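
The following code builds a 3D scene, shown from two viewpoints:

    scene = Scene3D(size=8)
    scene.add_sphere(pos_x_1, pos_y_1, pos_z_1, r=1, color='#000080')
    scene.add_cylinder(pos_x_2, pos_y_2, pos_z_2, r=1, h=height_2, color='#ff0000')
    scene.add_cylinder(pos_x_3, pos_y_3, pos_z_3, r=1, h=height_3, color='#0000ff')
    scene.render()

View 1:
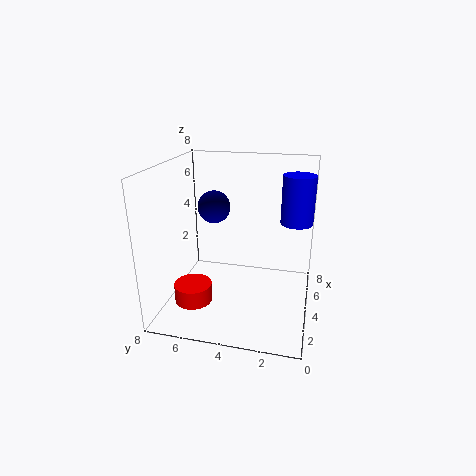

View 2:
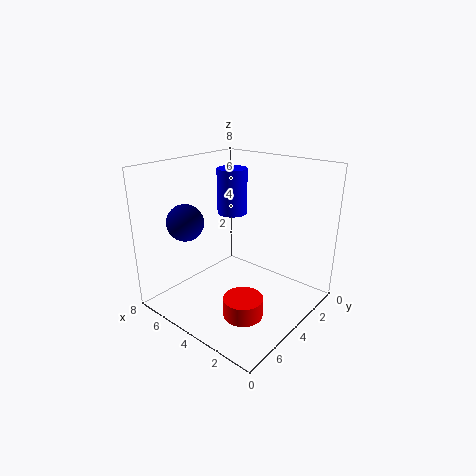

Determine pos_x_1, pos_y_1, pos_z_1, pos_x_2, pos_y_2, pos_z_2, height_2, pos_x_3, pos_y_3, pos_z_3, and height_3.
pos_x_1 = 6
pos_y_1 = 6
pos_z_1 = 5
pos_x_2 = 2
pos_y_2 = 6
pos_z_2 = 1
height_2 = 1
pos_x_3 = 7
pos_y_3 = 1
pos_z_3 = 4
height_3 = 3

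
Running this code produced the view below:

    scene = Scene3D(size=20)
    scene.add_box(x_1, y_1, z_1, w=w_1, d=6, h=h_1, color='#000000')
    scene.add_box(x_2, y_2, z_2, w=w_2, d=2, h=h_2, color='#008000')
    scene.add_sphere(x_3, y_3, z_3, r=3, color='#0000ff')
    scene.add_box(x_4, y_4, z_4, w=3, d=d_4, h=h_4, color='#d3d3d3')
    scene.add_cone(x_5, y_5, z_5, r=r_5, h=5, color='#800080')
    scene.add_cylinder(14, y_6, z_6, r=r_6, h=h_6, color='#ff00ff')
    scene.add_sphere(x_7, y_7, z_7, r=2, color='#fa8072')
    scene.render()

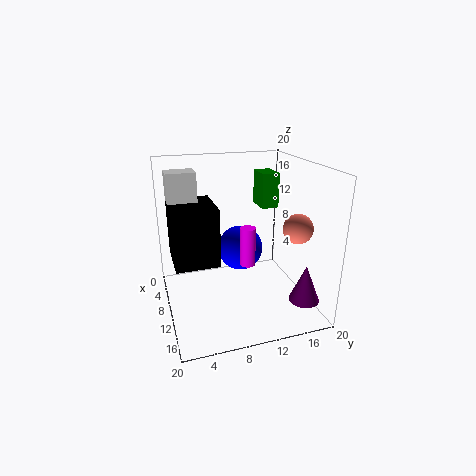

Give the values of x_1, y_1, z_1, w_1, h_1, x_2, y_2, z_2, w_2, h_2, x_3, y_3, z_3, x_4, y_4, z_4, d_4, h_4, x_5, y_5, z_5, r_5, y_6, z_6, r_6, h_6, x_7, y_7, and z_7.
x_1 = 5
y_1 = 1
z_1 = 7
w_1 = 7
h_1 = 8
x_2 = 13
y_2 = 11
z_2 = 16
w_2 = 3
h_2 = 4
x_3 = 11
y_3 = 10
z_3 = 9
x_4 = 5
y_4 = 1
z_4 = 14
d_4 = 4
h_4 = 5
x_5 = 17
y_5 = 17
z_5 = 3
r_5 = 2
y_6 = 10
z_6 = 8
r_6 = 1
h_6 = 5
x_7 = 14
y_7 = 17
z_7 = 12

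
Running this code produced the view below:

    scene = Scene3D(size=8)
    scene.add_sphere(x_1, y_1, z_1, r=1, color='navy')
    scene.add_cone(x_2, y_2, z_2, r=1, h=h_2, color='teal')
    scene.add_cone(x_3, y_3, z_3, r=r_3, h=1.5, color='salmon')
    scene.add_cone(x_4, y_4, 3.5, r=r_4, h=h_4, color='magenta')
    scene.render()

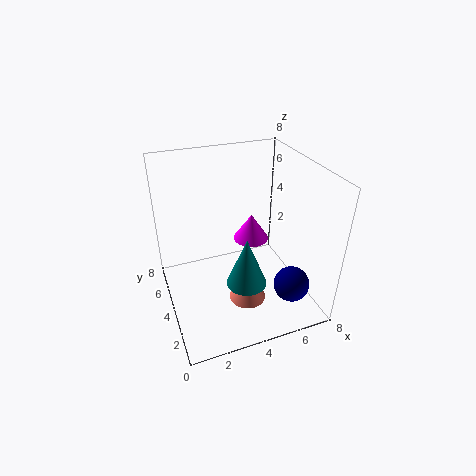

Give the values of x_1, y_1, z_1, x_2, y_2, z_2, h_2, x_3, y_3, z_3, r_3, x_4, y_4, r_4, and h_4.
x_1 = 6.5; y_1 = 2; z_1 = 1.5; x_2 = 3.5; y_2 = 1.5; z_2 = 3; h_2 = 2.5; x_3 = 4; y_3 = 2.5; z_3 = 1; r_3 = 1; x_4 = 5; y_4 = 4.5; r_4 = 1; h_4 = 1.5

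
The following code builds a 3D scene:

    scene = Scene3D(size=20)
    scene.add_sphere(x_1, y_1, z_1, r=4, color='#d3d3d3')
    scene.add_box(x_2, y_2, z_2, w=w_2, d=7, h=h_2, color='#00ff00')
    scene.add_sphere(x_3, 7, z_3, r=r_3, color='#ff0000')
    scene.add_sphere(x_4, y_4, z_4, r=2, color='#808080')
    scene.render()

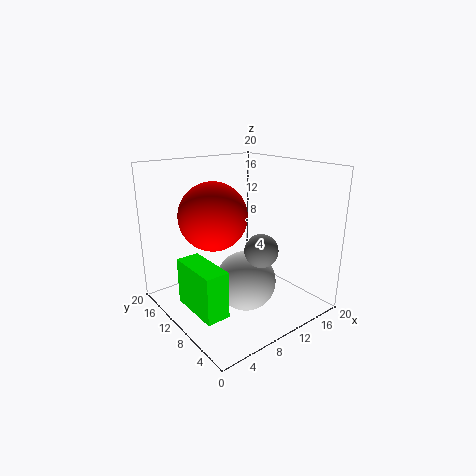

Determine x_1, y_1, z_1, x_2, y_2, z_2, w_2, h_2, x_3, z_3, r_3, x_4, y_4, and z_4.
x_1 = 9; y_1 = 7; z_1 = 5; x_2 = 1; y_2 = 4; z_2 = 3; w_2 = 3; h_2 = 6; x_3 = 4; z_3 = 15; r_3 = 4; x_4 = 8; y_4 = 3; z_4 = 11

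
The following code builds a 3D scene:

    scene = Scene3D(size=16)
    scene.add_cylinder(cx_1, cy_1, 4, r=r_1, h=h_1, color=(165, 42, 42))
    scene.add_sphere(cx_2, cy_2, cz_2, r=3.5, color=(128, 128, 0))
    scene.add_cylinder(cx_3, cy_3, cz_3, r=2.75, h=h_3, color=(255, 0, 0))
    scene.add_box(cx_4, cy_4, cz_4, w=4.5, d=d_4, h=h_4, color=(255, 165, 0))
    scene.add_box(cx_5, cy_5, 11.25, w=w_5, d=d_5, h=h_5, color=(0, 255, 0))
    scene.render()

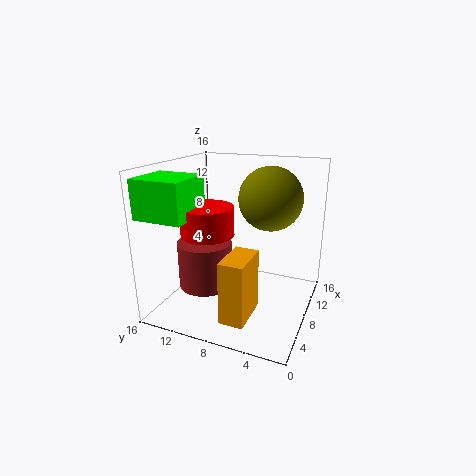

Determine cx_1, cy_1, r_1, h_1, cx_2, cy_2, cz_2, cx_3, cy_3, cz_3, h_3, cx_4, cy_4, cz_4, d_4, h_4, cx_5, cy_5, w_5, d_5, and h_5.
cx_1 = 4
cy_1 = 10
r_1 = 2.75
h_1 = 4.75
cx_2 = 10
cy_2 = 5
cz_2 = 12.25
cx_3 = 4.75
cy_3 = 10
cz_3 = 9.25
h_3 = 3
cx_4 = 1.25
cy_4 = 4.75
cz_4 = 1.5
d_4 = 2.5
h_4 = 6.5
cx_5 = 0.75
cy_5 = 10.75
w_5 = 5
d_5 = 5.25
h_5 = 4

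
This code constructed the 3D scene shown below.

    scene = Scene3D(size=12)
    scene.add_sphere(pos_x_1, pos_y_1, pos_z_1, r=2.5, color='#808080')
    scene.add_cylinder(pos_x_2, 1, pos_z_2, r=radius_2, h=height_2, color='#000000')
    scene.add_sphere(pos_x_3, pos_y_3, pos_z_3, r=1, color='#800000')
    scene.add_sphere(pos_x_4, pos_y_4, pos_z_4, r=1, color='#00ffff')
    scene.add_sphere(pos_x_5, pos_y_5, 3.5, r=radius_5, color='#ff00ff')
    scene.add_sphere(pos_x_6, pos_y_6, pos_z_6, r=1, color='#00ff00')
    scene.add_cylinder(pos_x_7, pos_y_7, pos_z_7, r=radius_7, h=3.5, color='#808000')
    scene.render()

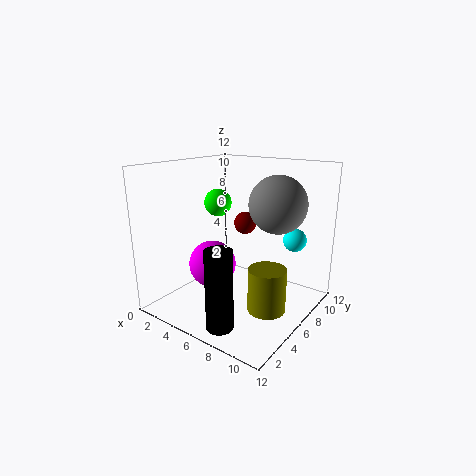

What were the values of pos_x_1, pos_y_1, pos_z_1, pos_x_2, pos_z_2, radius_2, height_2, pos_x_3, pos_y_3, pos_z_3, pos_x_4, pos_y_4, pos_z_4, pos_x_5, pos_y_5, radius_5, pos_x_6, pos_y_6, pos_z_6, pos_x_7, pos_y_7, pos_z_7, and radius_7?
pos_x_1 = 8, pos_y_1 = 9, pos_z_1 = 8.5, pos_x_2 = 8, pos_z_2 = 1, radius_2 = 1, height_2 = 6, pos_x_3 = 5, pos_y_3 = 8.5, pos_z_3 = 6.5, pos_x_4 = 9.5, pos_y_4 = 9.5, pos_z_4 = 5.5, pos_x_5 = 4, pos_y_5 = 5, radius_5 = 2, pos_x_6 = 6, pos_y_6 = 3.5, pos_z_6 = 9.5, pos_x_7 = 9.5, pos_y_7 = 5, pos_z_7 = 1, radius_7 = 1.5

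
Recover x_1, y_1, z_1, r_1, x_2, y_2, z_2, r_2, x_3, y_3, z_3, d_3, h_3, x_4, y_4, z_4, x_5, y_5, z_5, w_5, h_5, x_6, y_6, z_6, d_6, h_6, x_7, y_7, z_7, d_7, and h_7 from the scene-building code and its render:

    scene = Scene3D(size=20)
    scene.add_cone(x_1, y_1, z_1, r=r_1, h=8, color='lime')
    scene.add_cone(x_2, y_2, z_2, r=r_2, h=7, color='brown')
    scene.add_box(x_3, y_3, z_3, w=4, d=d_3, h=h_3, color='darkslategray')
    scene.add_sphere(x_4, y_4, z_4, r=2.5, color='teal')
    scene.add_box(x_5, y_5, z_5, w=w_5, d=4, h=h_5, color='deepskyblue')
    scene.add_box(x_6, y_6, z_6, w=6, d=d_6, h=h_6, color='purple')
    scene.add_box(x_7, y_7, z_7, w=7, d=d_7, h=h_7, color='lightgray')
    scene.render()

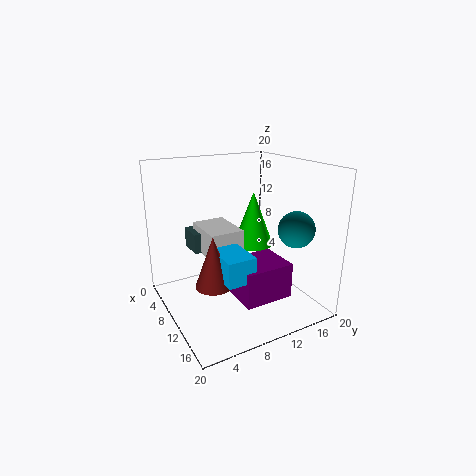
x_1 = 7.5, y_1 = 14, z_1 = 7.5, r_1 = 3, x_2 = 11.5, y_2 = 5.5, z_2 = 4.5, r_2 = 2.5, x_3 = 1, y_3 = 5.5, z_3 = 6.5, d_3 = 4, h_3 = 3, x_4 = 14.5, y_4 = 16.5, z_4 = 11.5, x_5 = 9.5, y_5 = 6, z_5 = 5.5, w_5 = 5.5, h_5 = 3.5, x_6 = 9.5, y_6 = 8.5, z_6 = 2, d_6 = 7, h_6 = 5, x_7 = 2, y_7 = 6.5, z_7 = 6.5, d_7 = 5, h_7 = 4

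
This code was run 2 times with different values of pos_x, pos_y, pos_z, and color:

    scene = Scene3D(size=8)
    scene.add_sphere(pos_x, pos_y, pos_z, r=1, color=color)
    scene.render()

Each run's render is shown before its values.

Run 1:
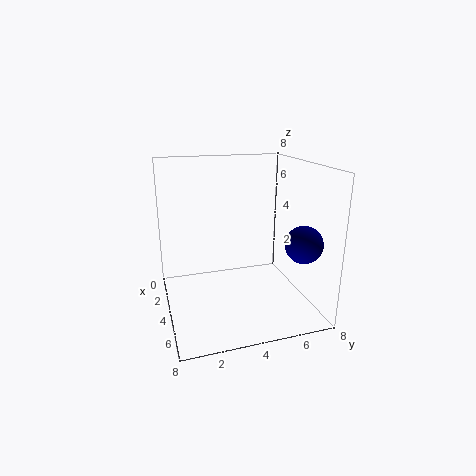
pos_x = 6
pos_y = 7
pos_z = 4
color = 'navy'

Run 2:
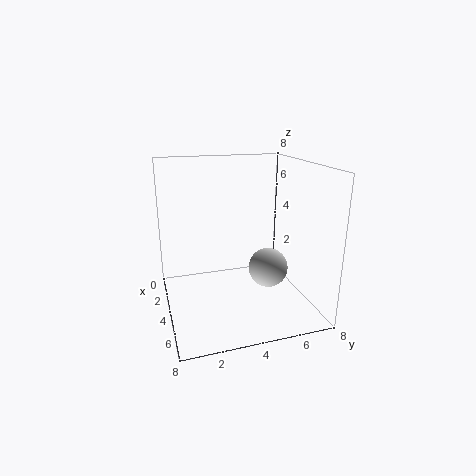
pos_x = 6
pos_y = 5
pos_z = 3
color = 'lightgray'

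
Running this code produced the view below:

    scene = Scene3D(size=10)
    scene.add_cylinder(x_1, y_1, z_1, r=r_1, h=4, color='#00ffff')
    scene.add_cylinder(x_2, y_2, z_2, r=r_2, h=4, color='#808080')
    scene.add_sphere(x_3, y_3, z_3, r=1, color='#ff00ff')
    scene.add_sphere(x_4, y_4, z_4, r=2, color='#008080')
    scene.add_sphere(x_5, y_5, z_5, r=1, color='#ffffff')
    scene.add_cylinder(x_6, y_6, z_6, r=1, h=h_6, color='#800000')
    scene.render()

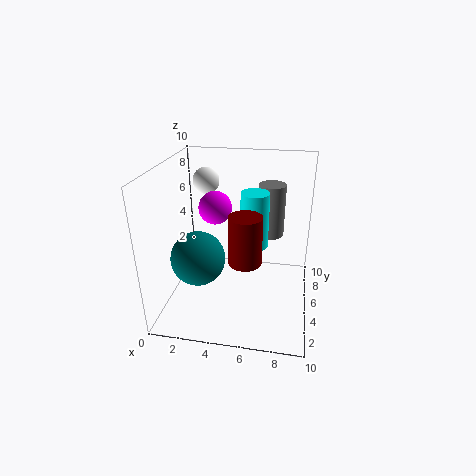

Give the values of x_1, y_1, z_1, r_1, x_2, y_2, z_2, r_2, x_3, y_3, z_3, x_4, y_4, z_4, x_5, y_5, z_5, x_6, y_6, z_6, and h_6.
x_1 = 6
y_1 = 6
z_1 = 4
r_1 = 1
x_2 = 7
y_2 = 8
z_2 = 4
r_2 = 1
x_3 = 4
y_3 = 3
z_3 = 8
x_4 = 2
y_4 = 5
z_4 = 3
x_5 = 2
y_5 = 8
z_5 = 8
x_6 = 6
y_6 = 2
z_6 = 5
h_6 = 3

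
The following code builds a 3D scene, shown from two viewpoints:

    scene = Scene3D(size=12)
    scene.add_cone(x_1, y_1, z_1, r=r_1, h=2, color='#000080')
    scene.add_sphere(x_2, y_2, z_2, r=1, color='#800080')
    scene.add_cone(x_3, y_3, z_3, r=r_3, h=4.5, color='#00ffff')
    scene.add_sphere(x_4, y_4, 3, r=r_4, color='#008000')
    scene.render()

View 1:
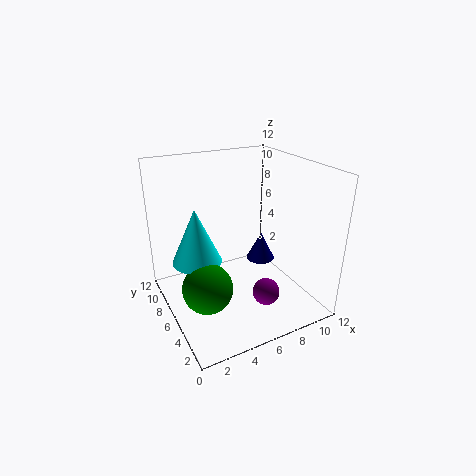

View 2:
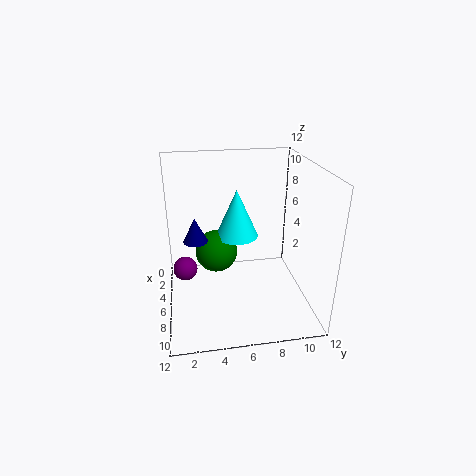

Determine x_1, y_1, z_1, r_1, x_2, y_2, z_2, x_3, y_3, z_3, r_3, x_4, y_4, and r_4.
x_1 = 6, y_1 = 2.5, z_1 = 6, r_1 = 1, x_2 = 6, y_2 = 1.5, z_2 = 3.5, x_3 = 2.5, y_3 = 6.5, z_3 = 4.5, r_3 = 2, x_4 = 2.5, y_4 = 4.5, r_4 = 2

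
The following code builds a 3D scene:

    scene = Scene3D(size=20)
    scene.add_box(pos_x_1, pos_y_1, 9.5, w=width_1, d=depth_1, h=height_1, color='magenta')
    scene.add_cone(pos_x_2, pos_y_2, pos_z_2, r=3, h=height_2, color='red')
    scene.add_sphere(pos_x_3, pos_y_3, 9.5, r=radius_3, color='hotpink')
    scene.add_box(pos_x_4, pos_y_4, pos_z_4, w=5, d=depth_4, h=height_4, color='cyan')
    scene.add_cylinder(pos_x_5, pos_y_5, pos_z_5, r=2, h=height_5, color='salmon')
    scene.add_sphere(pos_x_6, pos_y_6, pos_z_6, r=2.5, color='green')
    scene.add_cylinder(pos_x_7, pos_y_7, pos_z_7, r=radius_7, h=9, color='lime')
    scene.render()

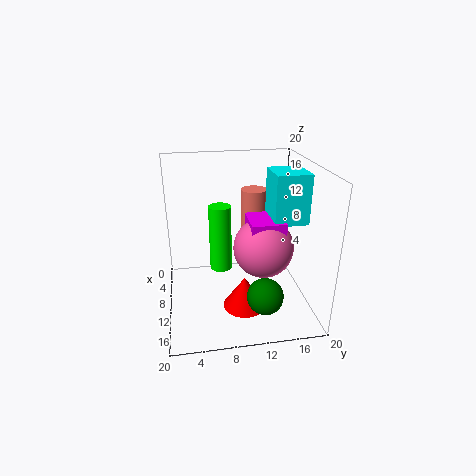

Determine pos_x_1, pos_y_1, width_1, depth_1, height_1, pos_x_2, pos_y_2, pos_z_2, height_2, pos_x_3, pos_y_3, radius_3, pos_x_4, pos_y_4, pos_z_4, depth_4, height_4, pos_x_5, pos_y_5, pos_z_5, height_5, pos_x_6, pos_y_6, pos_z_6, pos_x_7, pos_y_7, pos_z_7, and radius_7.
pos_x_1 = 9.5, pos_y_1 = 11, width_1 = 5, depth_1 = 4.5, height_1 = 4, pos_x_2 = 12.5, pos_y_2 = 10.5, pos_z_2 = 0.5, height_2 = 4.5, pos_x_3 = 12.5, pos_y_3 = 13, radius_3 = 4, pos_x_4 = 9, pos_y_4 = 14, pos_z_4 = 13, depth_4 = 4.5, height_4 = 6.5, pos_x_5 = 4, pos_y_5 = 13.5, pos_z_5 = 7.5, height_5 = 7.5, pos_x_6 = 14.5, pos_y_6 = 13, pos_z_6 = 3, pos_x_7 = 10.5, pos_y_7 = 7.5, pos_z_7 = 6, radius_7 = 1.5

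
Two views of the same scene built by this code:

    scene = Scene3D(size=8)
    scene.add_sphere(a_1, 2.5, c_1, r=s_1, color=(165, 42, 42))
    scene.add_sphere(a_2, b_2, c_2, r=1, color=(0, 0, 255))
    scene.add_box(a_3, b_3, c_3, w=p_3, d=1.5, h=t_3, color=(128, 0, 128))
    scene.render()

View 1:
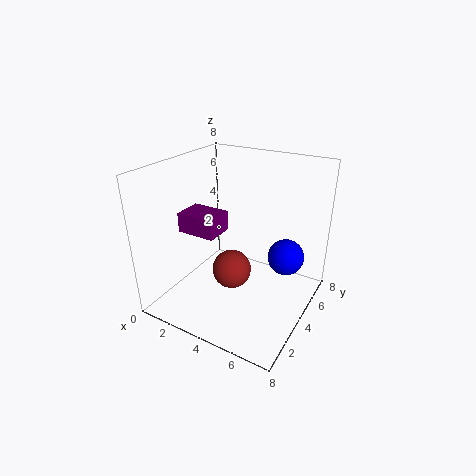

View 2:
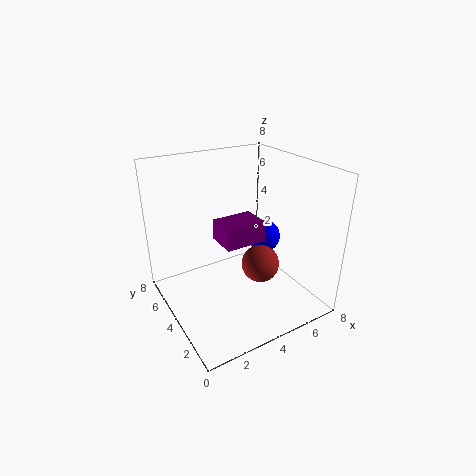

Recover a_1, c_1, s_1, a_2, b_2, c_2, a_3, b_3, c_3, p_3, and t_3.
a_1 = 4.5
c_1 = 3
s_1 = 1
a_2 = 6.5
b_2 = 5
c_2 = 3
a_3 = 2
b_3 = 1.5
c_3 = 5
p_3 = 2
t_3 = 1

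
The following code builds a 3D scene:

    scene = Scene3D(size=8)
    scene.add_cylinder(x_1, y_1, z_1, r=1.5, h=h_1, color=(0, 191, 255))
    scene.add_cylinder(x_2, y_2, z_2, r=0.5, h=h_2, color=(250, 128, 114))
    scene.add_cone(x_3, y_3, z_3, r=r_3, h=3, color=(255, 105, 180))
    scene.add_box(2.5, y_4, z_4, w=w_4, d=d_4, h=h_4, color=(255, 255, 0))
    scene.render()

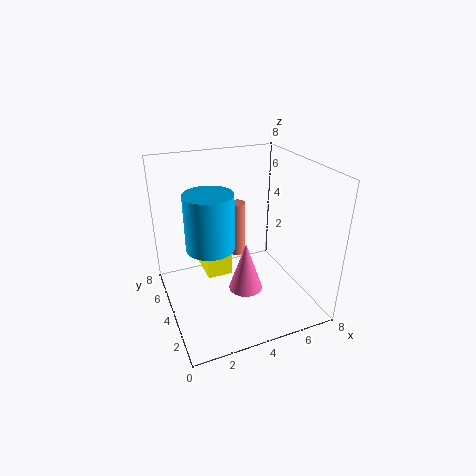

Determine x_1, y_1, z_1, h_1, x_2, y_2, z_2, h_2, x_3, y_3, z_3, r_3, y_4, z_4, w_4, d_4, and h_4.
x_1 = 3
y_1 = 6
z_1 = 2.5
h_1 = 3.5
x_2 = 5
y_2 = 6.5
z_2 = 1.5
h_2 = 3.5
x_3 = 4.5
y_3 = 4
z_3 = 0.5
r_3 = 1
y_4 = 5
z_4 = 1
w_4 = 1.5
d_4 = 2.5
h_4 = 1.5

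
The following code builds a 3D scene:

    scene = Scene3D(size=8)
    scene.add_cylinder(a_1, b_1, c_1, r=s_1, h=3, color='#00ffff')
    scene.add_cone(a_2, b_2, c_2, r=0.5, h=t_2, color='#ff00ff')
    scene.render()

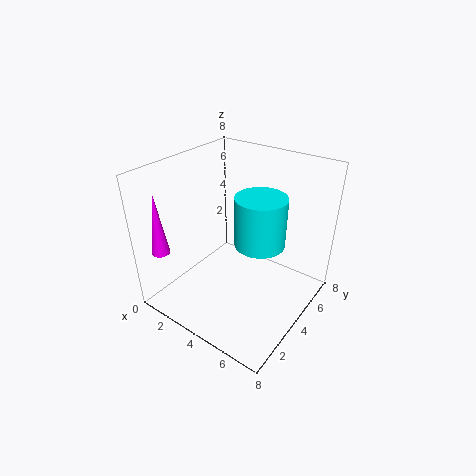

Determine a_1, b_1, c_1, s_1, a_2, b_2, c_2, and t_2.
a_1 = 4.5; b_1 = 5.5; c_1 = 3; s_1 = 1.5; a_2 = 1; b_2 = 1; c_2 = 3.5; t_2 = 3.5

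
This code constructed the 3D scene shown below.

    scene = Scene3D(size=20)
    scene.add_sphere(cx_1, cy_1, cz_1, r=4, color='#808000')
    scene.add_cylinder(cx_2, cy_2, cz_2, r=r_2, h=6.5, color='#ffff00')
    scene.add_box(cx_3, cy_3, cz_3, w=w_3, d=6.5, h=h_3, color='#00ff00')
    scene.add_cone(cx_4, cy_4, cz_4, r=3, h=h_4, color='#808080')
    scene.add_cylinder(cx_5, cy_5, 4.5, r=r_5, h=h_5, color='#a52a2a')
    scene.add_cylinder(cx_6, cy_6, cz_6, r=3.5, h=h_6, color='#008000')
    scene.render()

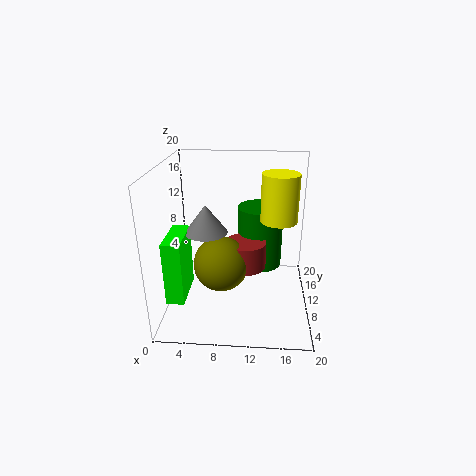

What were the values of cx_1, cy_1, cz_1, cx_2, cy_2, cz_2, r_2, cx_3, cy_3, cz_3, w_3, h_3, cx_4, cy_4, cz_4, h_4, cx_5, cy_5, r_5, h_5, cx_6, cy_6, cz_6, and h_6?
cx_1 = 7.5; cy_1 = 10.5; cz_1 = 5.5; cx_2 = 15.5; cy_2 = 10.5; cz_2 = 12.5; r_2 = 2.5; cx_3 = 0.5; cy_3 = 5; cz_3 = 2; w_3 = 2.5; h_3 = 9; cx_4 = 5.5; cy_4 = 10.5; cz_4 = 10.5; h_4 = 4; cx_5 = 11; cy_5 = 12; r_5 = 3; h_5 = 4; cx_6 = 13; cy_6 = 16; cz_6 = 3; h_6 = 9.5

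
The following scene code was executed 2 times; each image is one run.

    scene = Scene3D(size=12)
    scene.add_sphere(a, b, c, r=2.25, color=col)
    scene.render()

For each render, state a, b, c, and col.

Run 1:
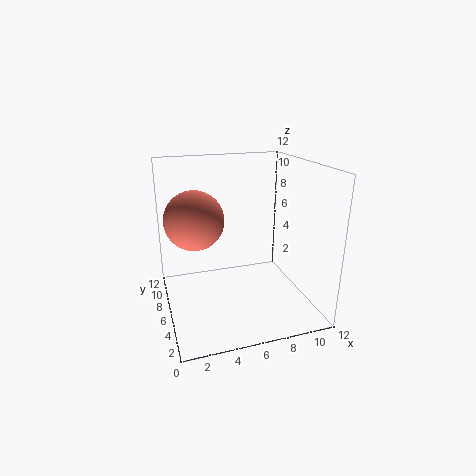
a = 2.25
b = 5
c = 8.25
col = 'salmon'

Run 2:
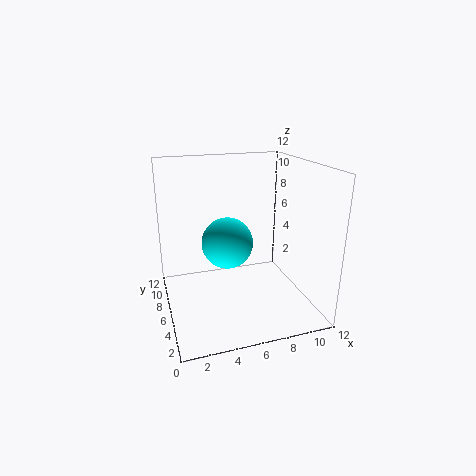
a = 5.5
b = 7.5
c = 5
col = 'cyan'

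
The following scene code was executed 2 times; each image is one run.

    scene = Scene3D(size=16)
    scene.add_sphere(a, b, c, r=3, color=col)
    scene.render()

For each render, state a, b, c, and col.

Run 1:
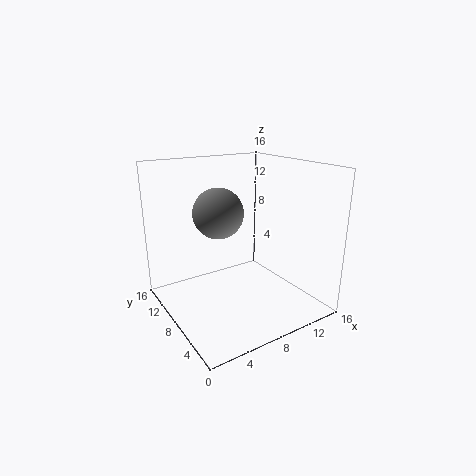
a = 7.5, b = 11.5, c = 10, col = 'gray'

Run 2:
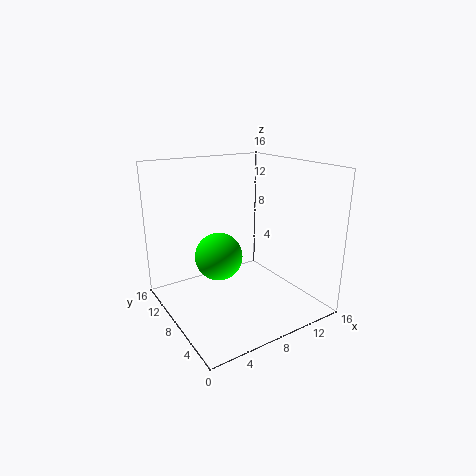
a = 8, b = 12.5, c = 4, col = 'lime'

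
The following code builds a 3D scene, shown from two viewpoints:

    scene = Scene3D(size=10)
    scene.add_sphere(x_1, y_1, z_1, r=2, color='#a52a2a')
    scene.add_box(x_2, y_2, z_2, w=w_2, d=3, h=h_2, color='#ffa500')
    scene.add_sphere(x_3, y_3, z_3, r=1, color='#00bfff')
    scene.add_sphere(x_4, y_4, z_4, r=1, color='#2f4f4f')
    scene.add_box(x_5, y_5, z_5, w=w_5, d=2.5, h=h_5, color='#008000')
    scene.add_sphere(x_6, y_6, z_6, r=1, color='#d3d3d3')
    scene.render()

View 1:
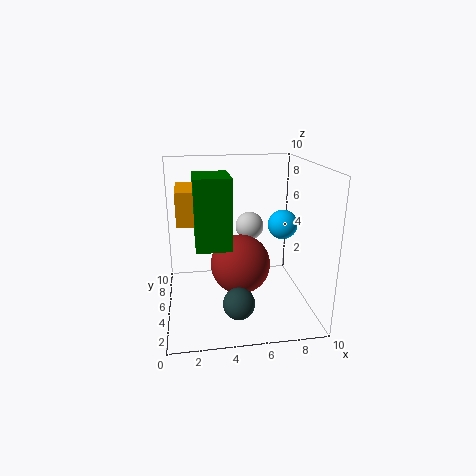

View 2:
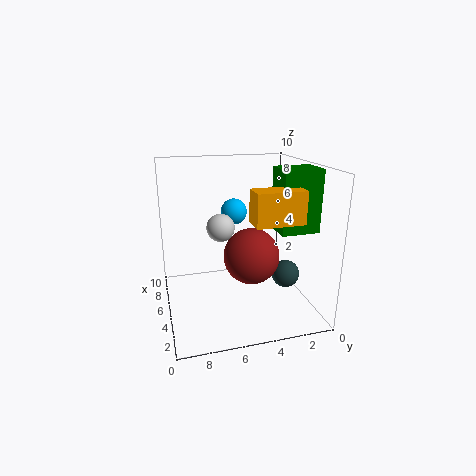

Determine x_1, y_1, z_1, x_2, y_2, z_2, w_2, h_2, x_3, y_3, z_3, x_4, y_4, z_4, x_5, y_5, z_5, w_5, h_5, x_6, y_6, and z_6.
x_1 = 5; y_1 = 4; z_1 = 3.5; x_2 = 1; y_2 = 2; z_2 = 7; w_2 = 1.5; h_2 = 2; x_3 = 8; y_3 = 4.5; z_3 = 6; x_4 = 4.5; y_4 = 1.5; z_4 = 2; x_5 = 2; y_5 = 0.5; z_5 = 6; w_5 = 2; h_5 = 4; x_6 = 6; y_6 = 6; z_6 = 5.5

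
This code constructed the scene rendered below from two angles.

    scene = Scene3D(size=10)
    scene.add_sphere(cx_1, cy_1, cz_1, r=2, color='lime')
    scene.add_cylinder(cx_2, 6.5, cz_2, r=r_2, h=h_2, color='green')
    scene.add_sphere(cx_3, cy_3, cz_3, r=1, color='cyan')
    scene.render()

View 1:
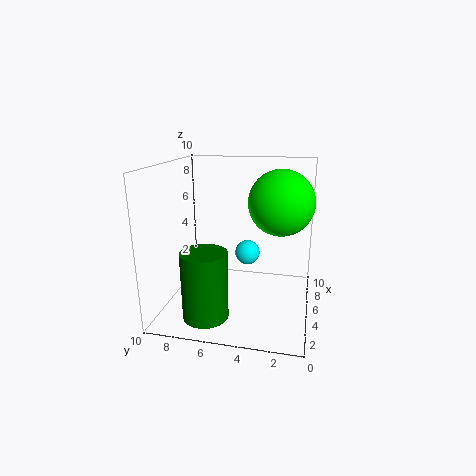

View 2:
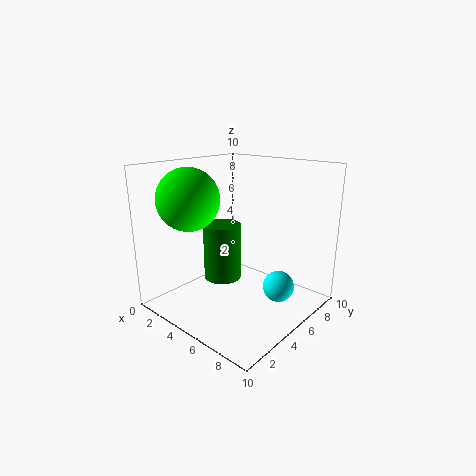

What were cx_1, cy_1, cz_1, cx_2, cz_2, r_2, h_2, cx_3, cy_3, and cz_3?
cx_1 = 3.5, cy_1 = 2, cz_1 = 8, cx_2 = 2, cz_2 = 0.5, r_2 = 1.5, h_2 = 4.5, cx_3 = 8.5, cy_3 = 5, cz_3 = 2.5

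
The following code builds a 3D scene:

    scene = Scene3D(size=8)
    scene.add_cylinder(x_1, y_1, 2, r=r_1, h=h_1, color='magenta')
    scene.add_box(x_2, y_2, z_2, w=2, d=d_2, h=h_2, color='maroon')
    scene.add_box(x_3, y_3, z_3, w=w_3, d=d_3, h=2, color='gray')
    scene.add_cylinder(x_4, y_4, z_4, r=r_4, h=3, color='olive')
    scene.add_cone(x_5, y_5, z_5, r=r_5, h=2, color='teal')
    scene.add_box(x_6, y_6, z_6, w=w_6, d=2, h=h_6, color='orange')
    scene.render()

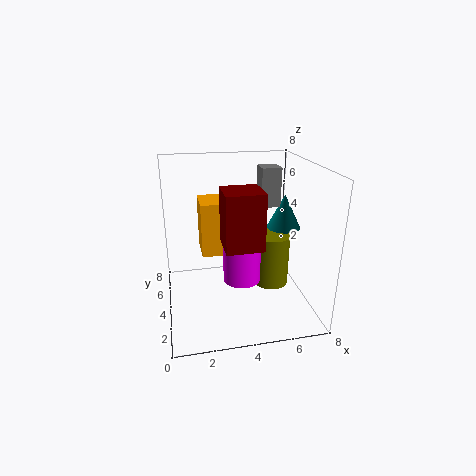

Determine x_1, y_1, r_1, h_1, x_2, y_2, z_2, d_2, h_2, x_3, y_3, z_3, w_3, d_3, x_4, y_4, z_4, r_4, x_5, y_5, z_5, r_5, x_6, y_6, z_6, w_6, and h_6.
x_1 = 4
y_1 = 3
r_1 = 1
h_1 = 3
x_2 = 3
y_2 = 2
z_2 = 4
d_2 = 2
h_2 = 3
x_3 = 5
y_3 = 3
z_3 = 6
w_3 = 1
d_3 = 1
x_4 = 6
y_4 = 4
z_4 = 1
r_4 = 1
x_5 = 7
y_5 = 5
z_5 = 4
r_5 = 1
x_6 = 2
y_6 = 4
z_6 = 3
w_6 = 3
h_6 = 3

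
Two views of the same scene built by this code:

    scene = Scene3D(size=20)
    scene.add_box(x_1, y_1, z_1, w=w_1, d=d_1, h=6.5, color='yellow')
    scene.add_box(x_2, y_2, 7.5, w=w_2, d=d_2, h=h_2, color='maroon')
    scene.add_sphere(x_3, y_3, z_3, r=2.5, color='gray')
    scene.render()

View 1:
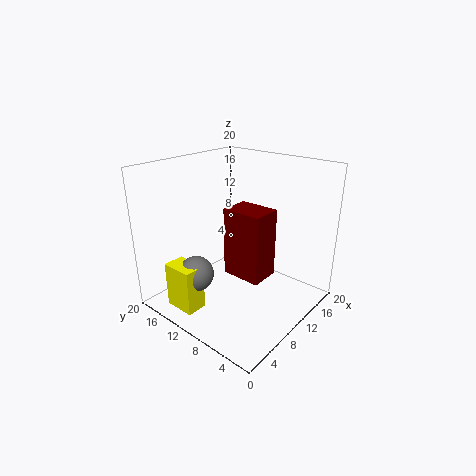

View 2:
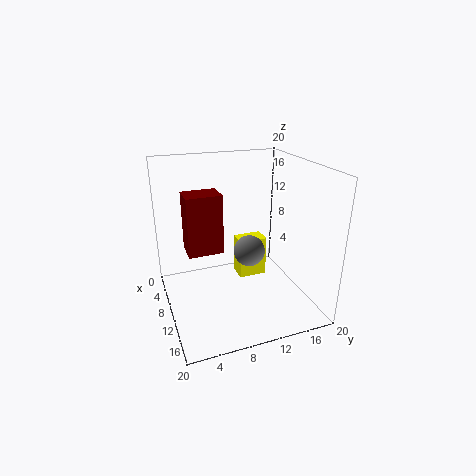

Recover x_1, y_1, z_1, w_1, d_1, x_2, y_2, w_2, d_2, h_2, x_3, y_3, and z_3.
x_1 = 2.25
y_1 = 12.25
z_1 = 0.25
w_1 = 3
d_1 = 4.5
x_2 = 5.25
y_2 = 3.25
w_2 = 3.75
d_2 = 5
h_2 = 8.5
x_3 = 5.25
y_3 = 13.75
z_3 = 5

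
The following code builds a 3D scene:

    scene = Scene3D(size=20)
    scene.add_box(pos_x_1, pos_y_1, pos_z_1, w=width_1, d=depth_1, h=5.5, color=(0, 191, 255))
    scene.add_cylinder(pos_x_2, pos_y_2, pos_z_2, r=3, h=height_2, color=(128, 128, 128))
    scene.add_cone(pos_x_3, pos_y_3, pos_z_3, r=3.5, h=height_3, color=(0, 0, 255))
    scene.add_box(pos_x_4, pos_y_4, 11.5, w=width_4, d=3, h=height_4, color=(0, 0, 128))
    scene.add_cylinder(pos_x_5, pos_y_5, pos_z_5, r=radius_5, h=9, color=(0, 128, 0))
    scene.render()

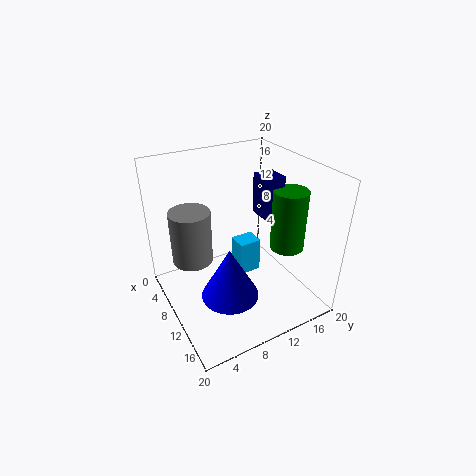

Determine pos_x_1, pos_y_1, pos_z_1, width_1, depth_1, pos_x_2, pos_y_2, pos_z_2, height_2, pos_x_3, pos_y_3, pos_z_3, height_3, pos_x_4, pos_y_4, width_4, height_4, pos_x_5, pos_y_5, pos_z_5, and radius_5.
pos_x_1 = 4.5, pos_y_1 = 12, pos_z_1 = 1, width_1 = 3, depth_1 = 3.5, pos_x_2 = 5, pos_y_2 = 5, pos_z_2 = 5, height_2 = 8, pos_x_3 = 16, pos_y_3 = 5.5, pos_z_3 = 6.5, height_3 = 6.5, pos_x_4 = 6.5, pos_y_4 = 14.5, width_4 = 3.5, height_4 = 6, pos_x_5 = 11.5, pos_y_5 = 17.5, pos_z_5 = 7, radius_5 = 2.5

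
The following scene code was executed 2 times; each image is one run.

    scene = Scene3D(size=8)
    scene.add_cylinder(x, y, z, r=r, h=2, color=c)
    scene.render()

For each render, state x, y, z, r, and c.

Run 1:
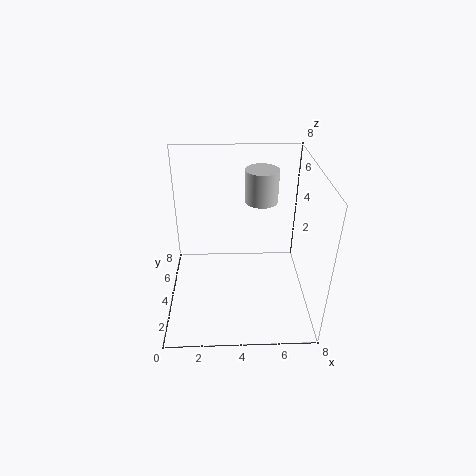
x = 5.5
y = 6.5
z = 5
r = 1
c = 'lightgray'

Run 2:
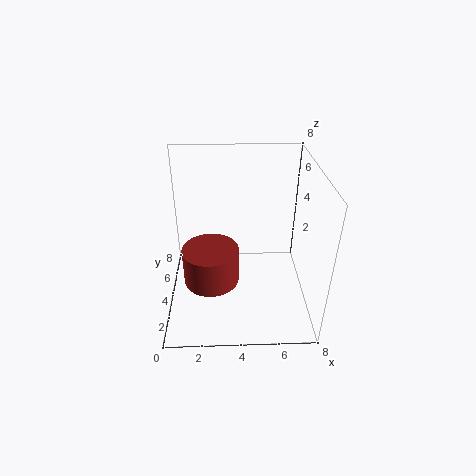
x = 2.5
y = 3
z = 2
r = 1.5
c = 'brown'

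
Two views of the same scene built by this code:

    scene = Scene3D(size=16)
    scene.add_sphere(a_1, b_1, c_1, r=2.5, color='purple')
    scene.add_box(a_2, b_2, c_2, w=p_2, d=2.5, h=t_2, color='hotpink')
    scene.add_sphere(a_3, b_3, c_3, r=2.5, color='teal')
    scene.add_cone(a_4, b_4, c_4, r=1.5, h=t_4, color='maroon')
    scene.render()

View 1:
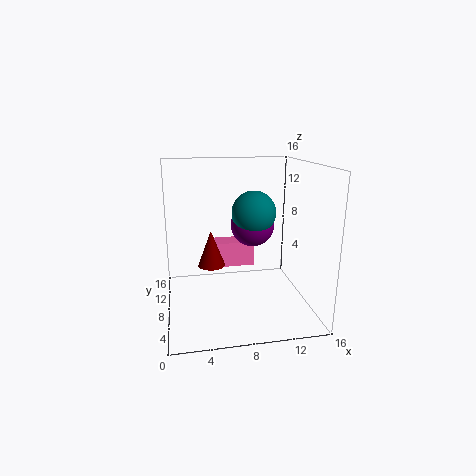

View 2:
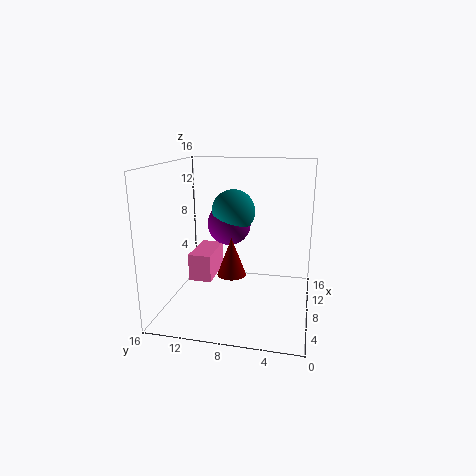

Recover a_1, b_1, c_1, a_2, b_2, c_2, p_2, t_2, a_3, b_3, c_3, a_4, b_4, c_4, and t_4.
a_1 = 10
b_1 = 9.5
c_1 = 9
a_2 = 5.5
b_2 = 10.5
c_2 = 3.5
p_2 = 5
t_2 = 3
a_3 = 10
b_3 = 9
c_3 = 10.5
a_4 = 5
b_4 = 8
c_4 = 5
t_4 = 4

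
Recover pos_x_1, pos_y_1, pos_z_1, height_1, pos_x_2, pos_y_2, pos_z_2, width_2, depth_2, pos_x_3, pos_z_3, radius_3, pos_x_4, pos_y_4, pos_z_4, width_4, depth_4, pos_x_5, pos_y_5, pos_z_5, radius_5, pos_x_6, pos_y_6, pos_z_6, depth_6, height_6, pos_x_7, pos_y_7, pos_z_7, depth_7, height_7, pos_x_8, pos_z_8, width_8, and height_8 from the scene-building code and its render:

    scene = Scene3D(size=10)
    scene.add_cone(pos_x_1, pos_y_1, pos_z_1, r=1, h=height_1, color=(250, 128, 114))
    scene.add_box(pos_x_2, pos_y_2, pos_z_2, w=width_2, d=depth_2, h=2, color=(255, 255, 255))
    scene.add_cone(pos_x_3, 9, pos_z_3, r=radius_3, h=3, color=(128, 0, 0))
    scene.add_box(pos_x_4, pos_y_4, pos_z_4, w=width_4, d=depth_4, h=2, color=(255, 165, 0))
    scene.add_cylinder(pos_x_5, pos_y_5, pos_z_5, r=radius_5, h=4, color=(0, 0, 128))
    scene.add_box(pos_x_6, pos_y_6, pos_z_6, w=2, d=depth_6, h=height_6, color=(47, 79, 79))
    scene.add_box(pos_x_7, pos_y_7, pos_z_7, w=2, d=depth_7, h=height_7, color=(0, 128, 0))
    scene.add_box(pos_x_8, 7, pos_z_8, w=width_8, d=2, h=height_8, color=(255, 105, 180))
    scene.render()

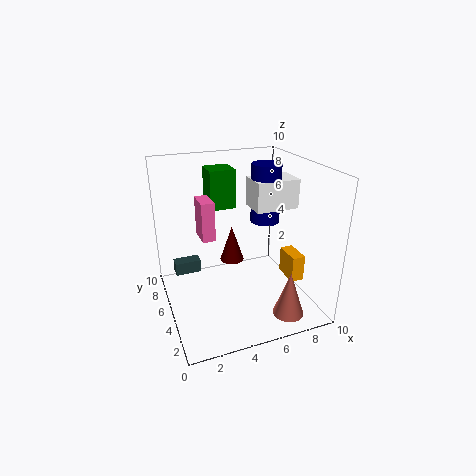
pos_x_1 = 7; pos_y_1 = 1; pos_z_1 = 1; height_1 = 3; pos_x_2 = 6; pos_y_2 = 4; pos_z_2 = 7; width_2 = 3; depth_2 = 2; pos_x_3 = 6; pos_z_3 = 1; radius_3 = 1; pos_x_4 = 9; pos_y_4 = 4; pos_z_4 = 1; width_4 = 1; depth_4 = 2; pos_x_5 = 7; pos_y_5 = 5; pos_z_5 = 6; radius_5 = 1; pos_x_6 = 1; pos_y_6 = 8; pos_z_6 = 1; depth_6 = 1; height_6 = 1; pos_x_7 = 4; pos_y_7 = 8; pos_z_7 = 6; depth_7 = 2; height_7 = 3; pos_x_8 = 3; pos_z_8 = 4; width_8 = 1; height_8 = 3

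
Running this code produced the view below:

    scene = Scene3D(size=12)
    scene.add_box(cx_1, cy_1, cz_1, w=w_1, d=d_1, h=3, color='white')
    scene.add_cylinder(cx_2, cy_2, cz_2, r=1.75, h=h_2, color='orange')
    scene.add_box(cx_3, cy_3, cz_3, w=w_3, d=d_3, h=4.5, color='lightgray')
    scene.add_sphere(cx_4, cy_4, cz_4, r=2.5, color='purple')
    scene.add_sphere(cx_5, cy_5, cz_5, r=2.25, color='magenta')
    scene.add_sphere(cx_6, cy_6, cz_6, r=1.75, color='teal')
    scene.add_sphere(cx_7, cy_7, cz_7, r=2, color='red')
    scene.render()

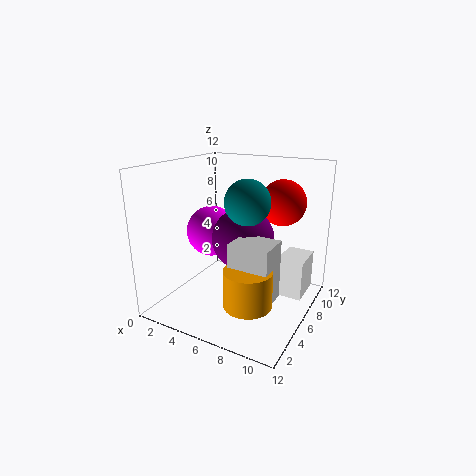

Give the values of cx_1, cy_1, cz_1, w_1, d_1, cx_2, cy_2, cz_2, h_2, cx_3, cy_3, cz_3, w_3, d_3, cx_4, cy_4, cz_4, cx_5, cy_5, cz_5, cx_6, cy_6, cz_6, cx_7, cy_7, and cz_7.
cx_1 = 10; cy_1 = 4.75; cz_1 = 2.5; w_1 = 2; d_1 = 2.75; cx_2 = 9; cy_2 = 2; cz_2 = 2.75; h_2 = 2.75; cx_3 = 7.5; cy_3 = 1.75; cz_3 = 2.75; w_3 = 3; d_3 = 2.5; cx_4 = 6.75; cy_4 = 5.5; cz_4 = 6.25; cx_5 = 2.75; cy_5 = 7; cz_5 = 5.75; cx_6 = 7.5; cy_6 = 4.75; cz_6 = 9.5; cx_7 = 8.5; cy_7 = 9.5; cz_7 = 8.5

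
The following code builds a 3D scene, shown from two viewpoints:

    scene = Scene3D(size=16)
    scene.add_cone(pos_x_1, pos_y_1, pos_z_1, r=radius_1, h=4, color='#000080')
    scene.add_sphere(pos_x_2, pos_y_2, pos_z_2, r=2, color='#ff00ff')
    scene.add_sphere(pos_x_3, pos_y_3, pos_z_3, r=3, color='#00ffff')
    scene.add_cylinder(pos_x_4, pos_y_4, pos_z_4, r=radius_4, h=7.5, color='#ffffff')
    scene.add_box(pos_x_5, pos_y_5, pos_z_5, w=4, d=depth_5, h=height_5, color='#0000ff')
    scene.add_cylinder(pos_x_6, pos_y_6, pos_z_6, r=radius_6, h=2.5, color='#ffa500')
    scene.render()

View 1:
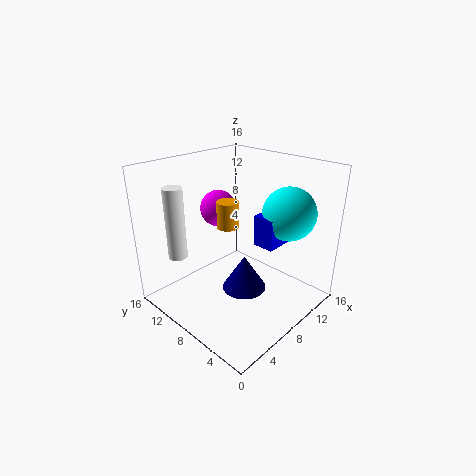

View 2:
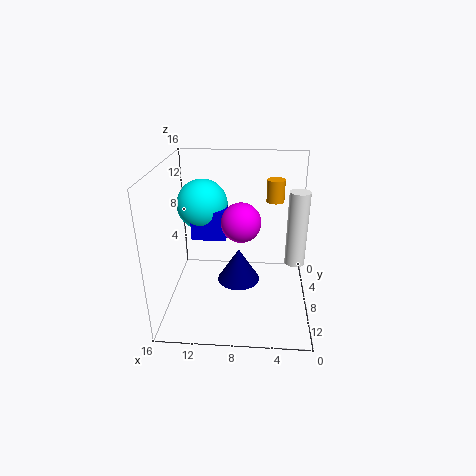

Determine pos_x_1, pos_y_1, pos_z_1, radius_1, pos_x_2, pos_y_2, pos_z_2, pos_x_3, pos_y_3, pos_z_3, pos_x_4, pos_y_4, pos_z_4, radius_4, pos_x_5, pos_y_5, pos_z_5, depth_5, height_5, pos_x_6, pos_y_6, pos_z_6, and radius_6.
pos_x_1 = 8, pos_y_1 = 7, pos_z_1 = 2, radius_1 = 2.5, pos_x_2 = 7.5, pos_y_2 = 10.5, pos_z_2 = 11, pos_x_3 = 12.5, pos_y_3 = 4.5, pos_z_3 = 10.5, pos_x_4 = 2, pos_y_4 = 11, pos_z_4 = 7, radius_4 = 1, pos_x_5 = 9.5, pos_y_5 = 4.5, pos_z_5 = 7, depth_5 = 2.5, height_5 = 3.5, pos_x_6 = 4, pos_y_6 = 5.5, pos_z_6 = 11.5, radius_6 = 1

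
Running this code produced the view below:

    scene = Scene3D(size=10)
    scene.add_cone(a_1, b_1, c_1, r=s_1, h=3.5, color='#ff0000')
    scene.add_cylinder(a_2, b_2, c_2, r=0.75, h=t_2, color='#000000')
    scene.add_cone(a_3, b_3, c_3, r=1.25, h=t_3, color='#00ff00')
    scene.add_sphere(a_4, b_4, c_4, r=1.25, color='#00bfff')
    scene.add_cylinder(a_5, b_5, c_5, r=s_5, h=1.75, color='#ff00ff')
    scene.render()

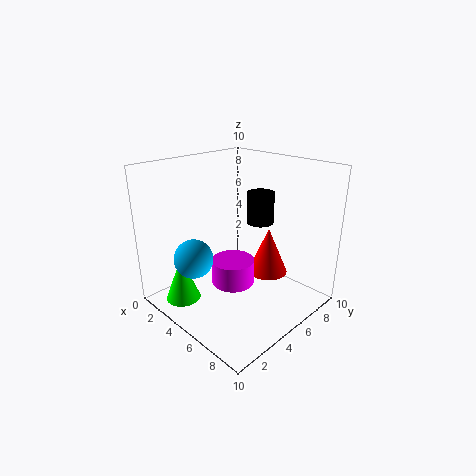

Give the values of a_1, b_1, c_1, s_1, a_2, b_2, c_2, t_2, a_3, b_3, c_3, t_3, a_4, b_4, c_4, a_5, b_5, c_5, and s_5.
a_1 = 5.5
b_1 = 7.75
c_1 = 1.5
s_1 = 1.5
a_2 = 8.25
b_2 = 3.5
c_2 = 7.5
t_2 = 1.75
a_3 = 2.25
b_3 = 2
c_3 = 0.25
t_3 = 3.25
a_4 = 4.5
b_4 = 1.5
c_4 = 4.5
a_5 = 5
b_5 = 4.5
c_5 = 1.75
s_5 = 1.5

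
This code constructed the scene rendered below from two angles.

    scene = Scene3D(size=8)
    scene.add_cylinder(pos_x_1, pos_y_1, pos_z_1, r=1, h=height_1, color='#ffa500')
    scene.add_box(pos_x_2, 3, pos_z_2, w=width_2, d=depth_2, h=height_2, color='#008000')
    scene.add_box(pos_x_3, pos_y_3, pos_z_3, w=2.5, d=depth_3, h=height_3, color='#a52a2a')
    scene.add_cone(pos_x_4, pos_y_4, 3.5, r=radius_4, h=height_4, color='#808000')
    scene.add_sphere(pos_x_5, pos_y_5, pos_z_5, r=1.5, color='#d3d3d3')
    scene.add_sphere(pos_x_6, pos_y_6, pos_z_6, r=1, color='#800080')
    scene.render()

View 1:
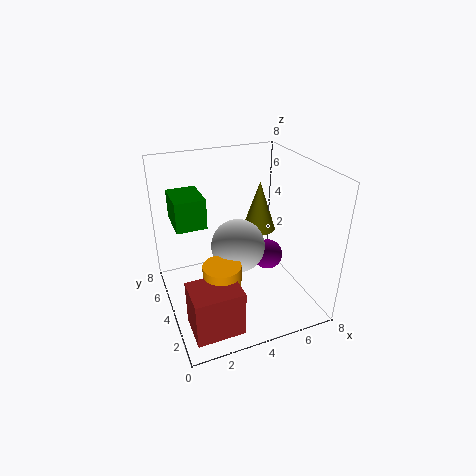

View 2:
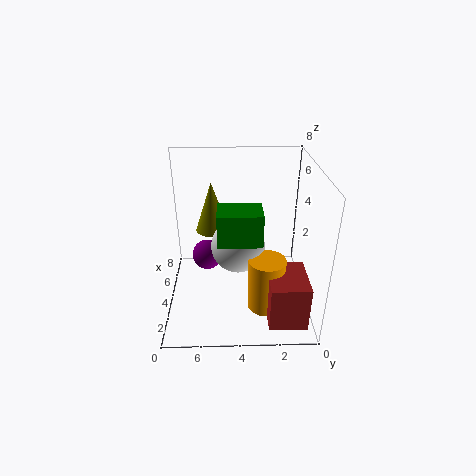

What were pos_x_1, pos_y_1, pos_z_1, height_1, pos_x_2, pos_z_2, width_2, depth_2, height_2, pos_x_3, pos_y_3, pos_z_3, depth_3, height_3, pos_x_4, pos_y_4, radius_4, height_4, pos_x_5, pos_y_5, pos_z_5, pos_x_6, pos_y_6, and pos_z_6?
pos_x_1 = 2.5; pos_y_1 = 2.5; pos_z_1 = 0.5; height_1 = 3; pos_x_2 = 0.5; pos_z_2 = 5.5; width_2 = 1.5; depth_2 = 2; height_2 = 1.5; pos_x_3 = 0.5; pos_y_3 = 0.5; pos_z_3 = 0.5; depth_3 = 2; height_3 = 2.5; pos_x_4 = 6; pos_y_4 = 5.5; radius_4 = 1; height_4 = 3; pos_x_5 = 4; pos_y_5 = 4; pos_z_5 = 3.5; pos_x_6 = 7; pos_y_6 = 6; pos_z_6 = 1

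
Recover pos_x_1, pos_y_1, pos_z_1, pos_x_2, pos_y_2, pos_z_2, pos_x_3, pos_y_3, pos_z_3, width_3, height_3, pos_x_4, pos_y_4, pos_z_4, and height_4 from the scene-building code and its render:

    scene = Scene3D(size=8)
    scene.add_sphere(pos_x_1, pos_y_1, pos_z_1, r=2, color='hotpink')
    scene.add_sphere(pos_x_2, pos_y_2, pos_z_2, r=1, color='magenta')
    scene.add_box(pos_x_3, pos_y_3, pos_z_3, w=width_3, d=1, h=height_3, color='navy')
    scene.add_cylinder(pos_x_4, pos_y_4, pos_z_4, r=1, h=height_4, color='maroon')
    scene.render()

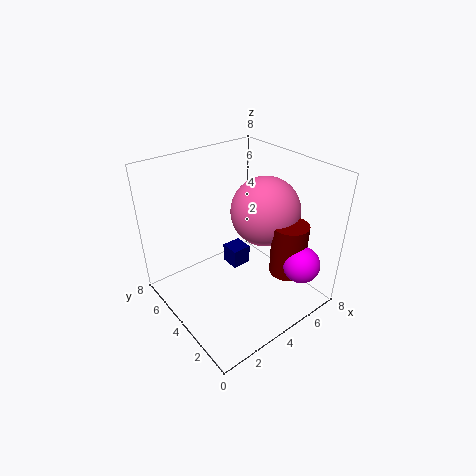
pos_x_1 = 6, pos_y_1 = 4, pos_z_1 = 5, pos_x_2 = 6, pos_y_2 = 1, pos_z_2 = 3, pos_x_3 = 3, pos_y_3 = 3, pos_z_3 = 3, width_3 = 1, height_3 = 1, pos_x_4 = 6, pos_y_4 = 2, pos_z_4 = 2, height_4 = 3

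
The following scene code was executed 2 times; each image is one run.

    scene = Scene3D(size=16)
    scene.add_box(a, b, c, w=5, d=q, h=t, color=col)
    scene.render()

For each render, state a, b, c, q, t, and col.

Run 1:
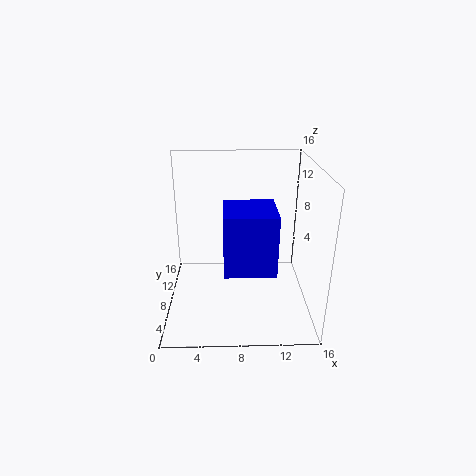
a = 6.5; b = 1.5; c = 7; q = 5; t = 6; col = 'blue'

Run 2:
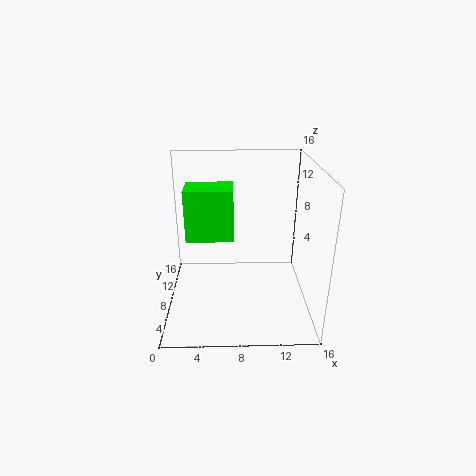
a = 2.5; b = 6; c = 8.5; q = 3.5; t = 5.5; col = 'lime'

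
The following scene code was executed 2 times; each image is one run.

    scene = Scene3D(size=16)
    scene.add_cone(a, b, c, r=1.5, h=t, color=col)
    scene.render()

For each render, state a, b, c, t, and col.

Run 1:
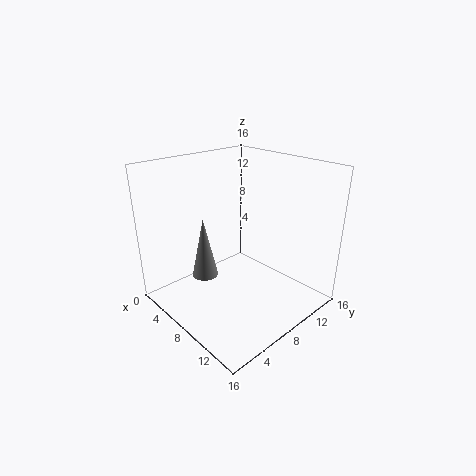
a = 5
b = 5.5
c = 3
t = 7
col = 'gray'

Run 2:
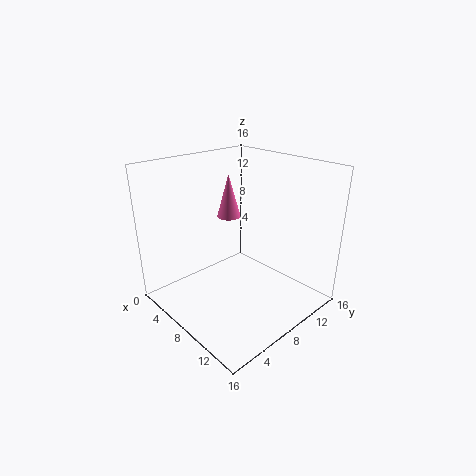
a = 2.5
b = 11.5
c = 8
t = 5.5
col = 'hotpink'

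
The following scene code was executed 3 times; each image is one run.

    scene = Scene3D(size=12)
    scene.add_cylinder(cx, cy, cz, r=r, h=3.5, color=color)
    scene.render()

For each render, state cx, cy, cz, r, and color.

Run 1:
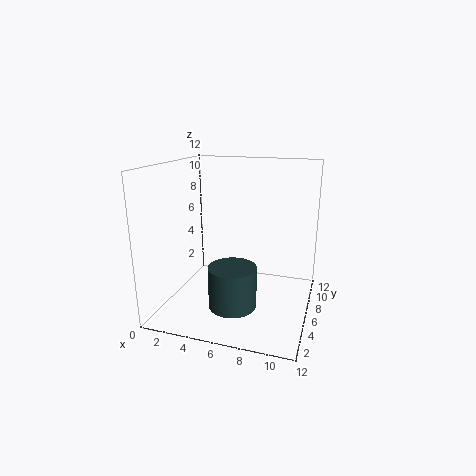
cx = 6; cy = 4.5; cz = 0.5; r = 2; color = 'darkslategray'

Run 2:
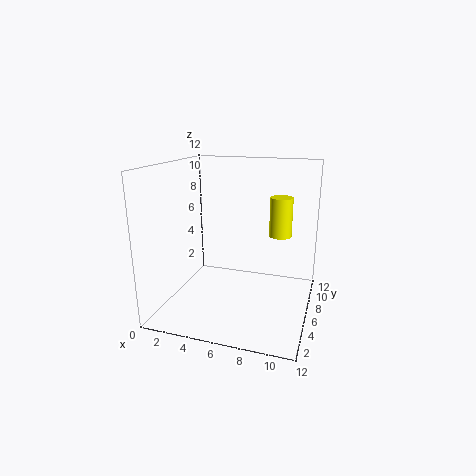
cx = 9; cy = 9; cz = 5.5; r = 1; color = 'yellow'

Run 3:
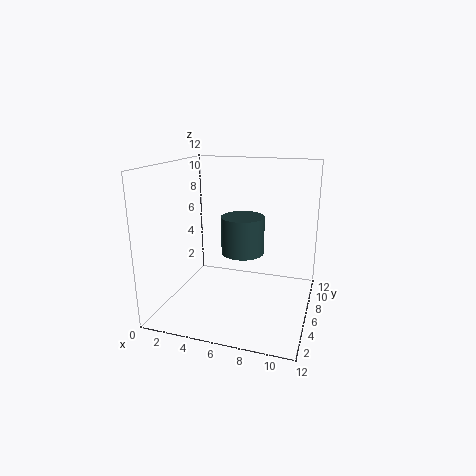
cx = 5.5; cy = 9; cz = 3.5; r = 2; color = 'darkslategray'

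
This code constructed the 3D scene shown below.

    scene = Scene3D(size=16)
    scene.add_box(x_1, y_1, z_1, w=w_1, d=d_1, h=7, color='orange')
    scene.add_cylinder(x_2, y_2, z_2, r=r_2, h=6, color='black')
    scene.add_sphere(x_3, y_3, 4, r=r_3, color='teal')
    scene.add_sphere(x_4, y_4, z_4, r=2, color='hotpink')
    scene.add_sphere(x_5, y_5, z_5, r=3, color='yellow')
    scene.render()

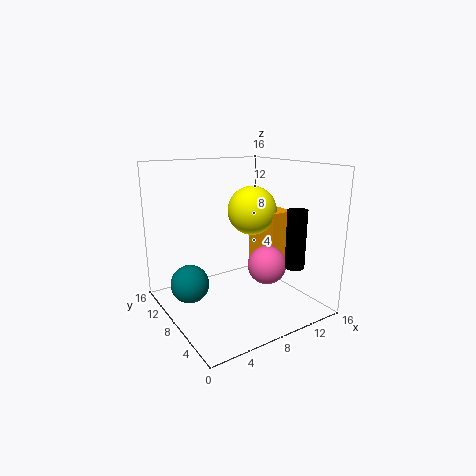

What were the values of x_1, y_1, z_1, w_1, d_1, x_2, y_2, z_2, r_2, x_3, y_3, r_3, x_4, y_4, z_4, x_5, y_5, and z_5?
x_1 = 13; y_1 = 8; z_1 = 3; w_1 = 3; d_1 = 5; x_2 = 11; y_2 = 2; z_2 = 6; r_2 = 1; x_3 = 2; y_3 = 8; r_3 = 2; x_4 = 9; y_4 = 4; z_4 = 6; x_5 = 12; y_5 = 11; z_5 = 10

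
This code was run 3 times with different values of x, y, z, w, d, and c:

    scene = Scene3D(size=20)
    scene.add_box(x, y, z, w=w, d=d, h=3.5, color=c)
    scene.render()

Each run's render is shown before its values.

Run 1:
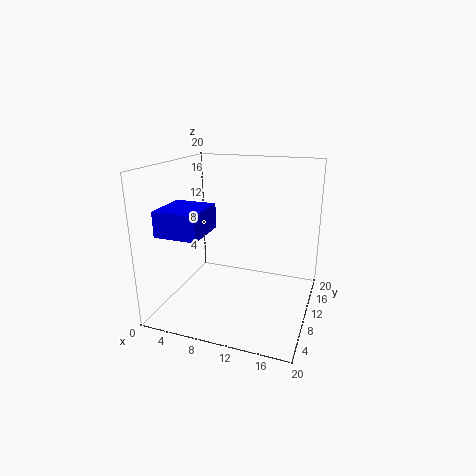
x = 0.5; y = 4; z = 11; w = 6; d = 6.5; c = 'blue'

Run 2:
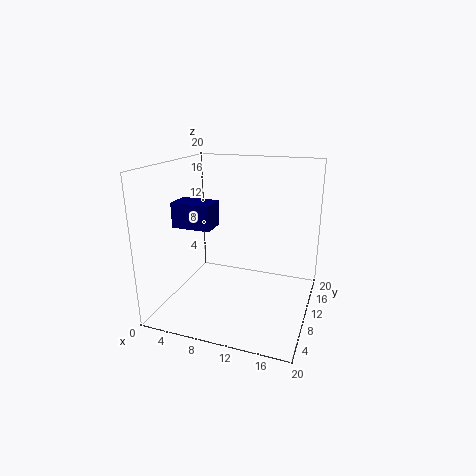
x = 1.5; y = 7; z = 11.5; w = 5.5; d = 3.5; c = 'navy'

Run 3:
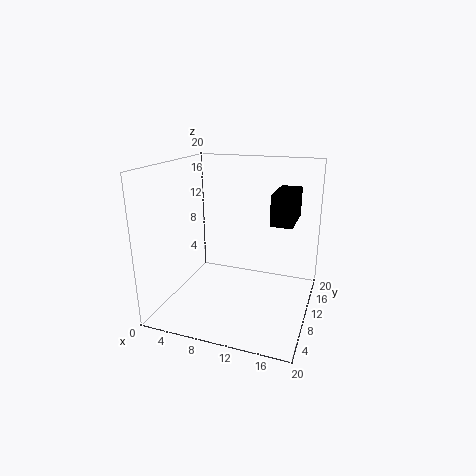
x = 16; y = 3.5; z = 14.5; w = 2.5; d = 5.5; c = 'black'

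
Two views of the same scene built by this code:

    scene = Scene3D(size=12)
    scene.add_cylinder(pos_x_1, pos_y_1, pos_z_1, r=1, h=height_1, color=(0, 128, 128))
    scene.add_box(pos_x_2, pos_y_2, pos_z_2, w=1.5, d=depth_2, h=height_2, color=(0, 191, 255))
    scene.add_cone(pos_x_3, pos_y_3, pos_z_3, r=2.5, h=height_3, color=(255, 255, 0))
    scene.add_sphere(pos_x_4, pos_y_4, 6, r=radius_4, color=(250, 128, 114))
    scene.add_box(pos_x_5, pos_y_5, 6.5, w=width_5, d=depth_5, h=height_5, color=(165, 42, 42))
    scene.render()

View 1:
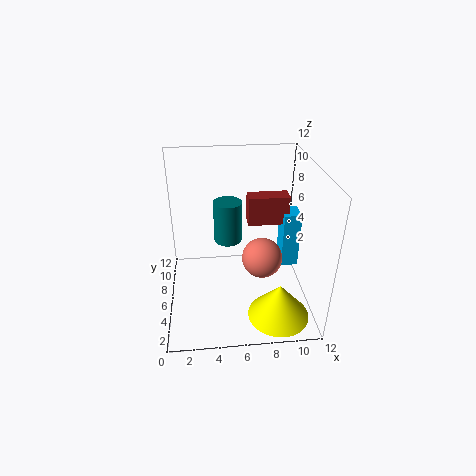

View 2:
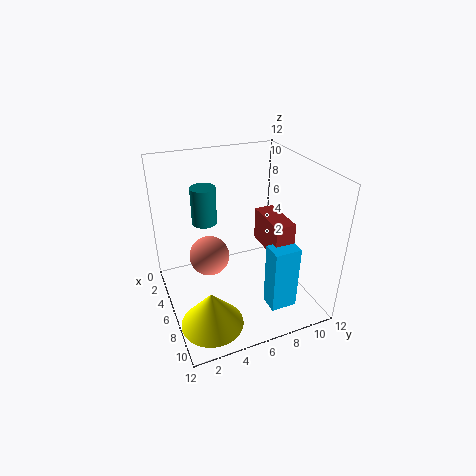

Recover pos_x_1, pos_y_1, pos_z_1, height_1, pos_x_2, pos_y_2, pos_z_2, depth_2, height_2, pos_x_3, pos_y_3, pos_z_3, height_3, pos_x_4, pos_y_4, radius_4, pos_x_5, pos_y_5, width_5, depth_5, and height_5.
pos_x_1 = 5; pos_y_1 = 3.5; pos_z_1 = 7.5; height_1 = 3; pos_x_2 = 10; pos_y_2 = 6.5; pos_z_2 = 2.5; depth_2 = 2; height_2 = 5; pos_x_3 = 9; pos_y_3 = 2.5; pos_z_3 = 0.5; height_3 = 3; pos_x_4 = 7.5; pos_y_4 = 3; radius_4 = 1.5; pos_x_5 = 7; pos_y_5 = 7; width_5 = 3.5; depth_5 = 1.5; height_5 = 2.5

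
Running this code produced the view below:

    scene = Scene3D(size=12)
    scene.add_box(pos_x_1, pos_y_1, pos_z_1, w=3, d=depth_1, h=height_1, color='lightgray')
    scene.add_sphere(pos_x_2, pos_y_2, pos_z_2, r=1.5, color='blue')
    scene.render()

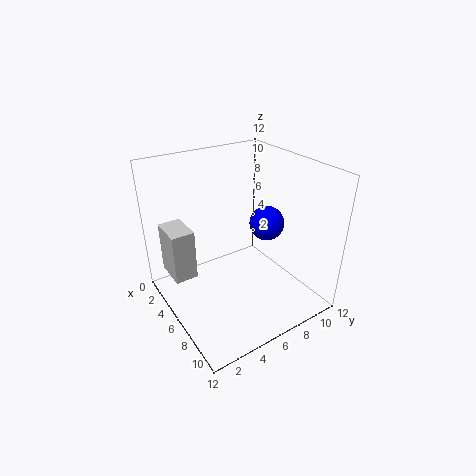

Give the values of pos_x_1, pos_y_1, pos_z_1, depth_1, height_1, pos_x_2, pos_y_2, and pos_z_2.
pos_x_1 = 1
pos_y_1 = 1
pos_z_1 = 2
depth_1 = 2
height_1 = 4.5
pos_x_2 = 6
pos_y_2 = 9
pos_z_2 = 6.5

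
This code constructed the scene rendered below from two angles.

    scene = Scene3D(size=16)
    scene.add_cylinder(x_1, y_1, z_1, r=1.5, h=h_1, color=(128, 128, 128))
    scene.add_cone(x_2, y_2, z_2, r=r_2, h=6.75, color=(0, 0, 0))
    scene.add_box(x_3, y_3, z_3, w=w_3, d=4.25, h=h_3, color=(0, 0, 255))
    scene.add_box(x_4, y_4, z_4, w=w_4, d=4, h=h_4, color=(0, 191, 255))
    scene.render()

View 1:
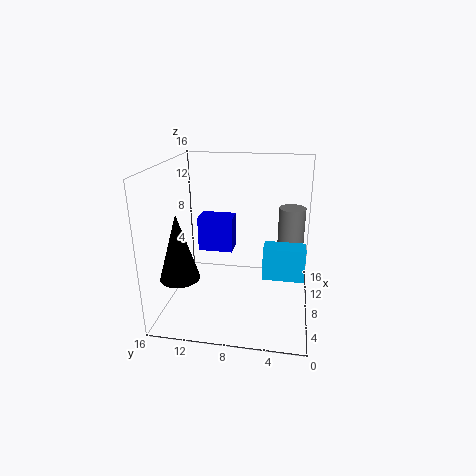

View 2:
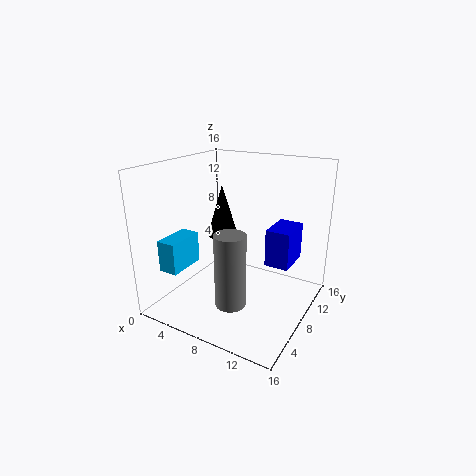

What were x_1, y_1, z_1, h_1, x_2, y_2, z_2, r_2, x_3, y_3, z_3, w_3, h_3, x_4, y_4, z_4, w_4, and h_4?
x_1 = 10.5, y_1 = 2.25, z_1 = 3.75, h_1 = 7.25, x_2 = 2.75, y_2 = 13, z_2 = 5.5, r_2 = 2, x_3 = 10.75, y_3 = 9.25, z_3 = 4.75, w_3 = 2.75, h_3 = 4.25, x_4 = 3, y_4 = 0.75, z_4 = 6, w_4 = 2, h_4 = 3.25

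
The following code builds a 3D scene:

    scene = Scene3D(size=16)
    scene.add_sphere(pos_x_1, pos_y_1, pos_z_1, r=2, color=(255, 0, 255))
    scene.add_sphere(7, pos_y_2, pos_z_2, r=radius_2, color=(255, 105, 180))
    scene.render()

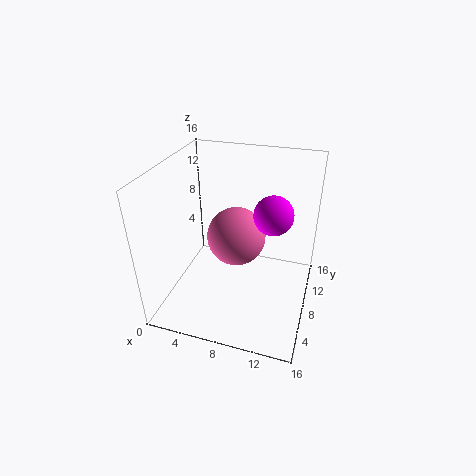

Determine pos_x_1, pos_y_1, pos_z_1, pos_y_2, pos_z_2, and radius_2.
pos_x_1 = 12, pos_y_1 = 7, pos_z_1 = 12, pos_y_2 = 10.5, pos_z_2 = 6.5, radius_2 = 3.5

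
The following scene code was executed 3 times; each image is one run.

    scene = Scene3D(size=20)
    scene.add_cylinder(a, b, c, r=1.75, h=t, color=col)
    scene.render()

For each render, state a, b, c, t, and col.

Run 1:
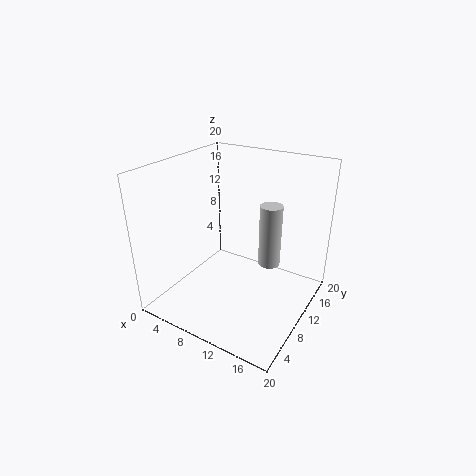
a = 11.75, b = 16.75, c = 2.75, t = 10, col = 'lightgray'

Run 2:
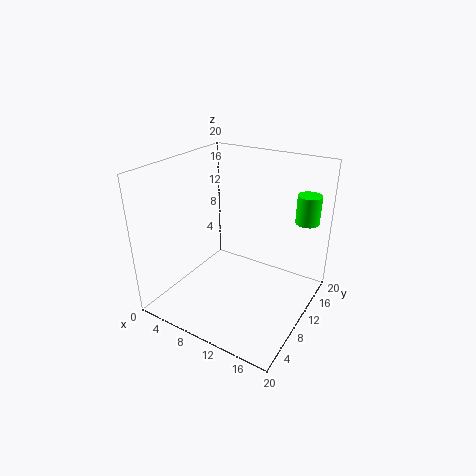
a = 17, b = 18, c = 10.75, t = 4.25, col = 'lime'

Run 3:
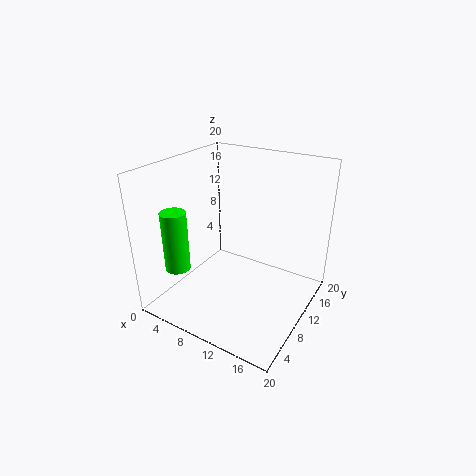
a = 3.25, b = 4.75, c = 5.75, t = 8.5, col = 'lime'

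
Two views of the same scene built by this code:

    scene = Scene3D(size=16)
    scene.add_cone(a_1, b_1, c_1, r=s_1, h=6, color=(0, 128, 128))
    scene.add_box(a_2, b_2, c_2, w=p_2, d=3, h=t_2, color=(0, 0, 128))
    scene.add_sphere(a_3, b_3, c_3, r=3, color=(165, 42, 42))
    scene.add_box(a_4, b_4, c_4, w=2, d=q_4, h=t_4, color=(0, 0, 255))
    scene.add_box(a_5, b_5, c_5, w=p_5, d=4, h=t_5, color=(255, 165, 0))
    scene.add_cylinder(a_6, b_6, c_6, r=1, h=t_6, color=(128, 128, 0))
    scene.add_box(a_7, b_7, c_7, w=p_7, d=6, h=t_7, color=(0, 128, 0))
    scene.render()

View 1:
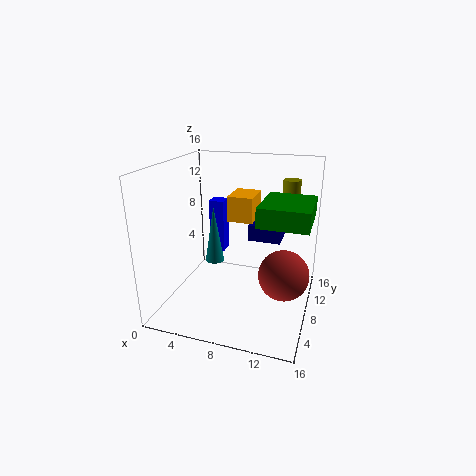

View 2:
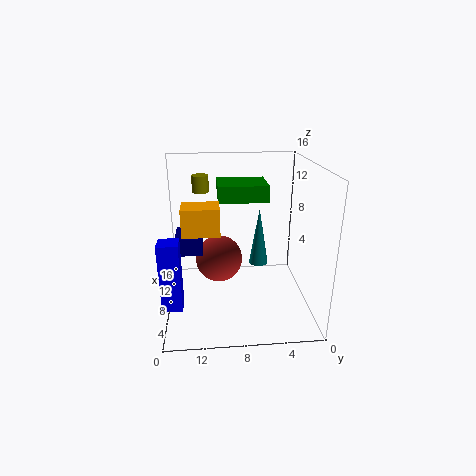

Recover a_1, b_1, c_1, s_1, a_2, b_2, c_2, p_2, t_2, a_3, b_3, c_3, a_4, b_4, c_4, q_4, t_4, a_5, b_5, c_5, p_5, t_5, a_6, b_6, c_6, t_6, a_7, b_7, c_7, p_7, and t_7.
a_1 = 6; b_1 = 6; c_1 = 6; s_1 = 1; a_2 = 8; b_2 = 12; c_2 = 6; p_2 = 4; t_2 = 2; a_3 = 13; b_3 = 10; c_3 = 3; a_4 = 2; b_4 = 14; c_4 = 3; q_4 = 2; t_4 = 7; a_5 = 6; b_5 = 10; c_5 = 9; p_5 = 3; t_5 = 3; a_6 = 13; b_6 = 12; c_6 = 12; t_6 = 2; a_7 = 11; b_7 = 4; c_7 = 11; p_7 = 5; t_7 = 2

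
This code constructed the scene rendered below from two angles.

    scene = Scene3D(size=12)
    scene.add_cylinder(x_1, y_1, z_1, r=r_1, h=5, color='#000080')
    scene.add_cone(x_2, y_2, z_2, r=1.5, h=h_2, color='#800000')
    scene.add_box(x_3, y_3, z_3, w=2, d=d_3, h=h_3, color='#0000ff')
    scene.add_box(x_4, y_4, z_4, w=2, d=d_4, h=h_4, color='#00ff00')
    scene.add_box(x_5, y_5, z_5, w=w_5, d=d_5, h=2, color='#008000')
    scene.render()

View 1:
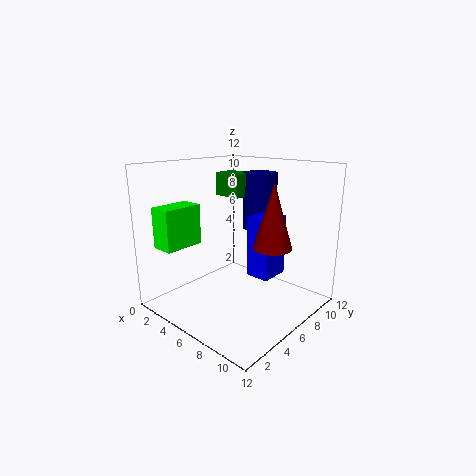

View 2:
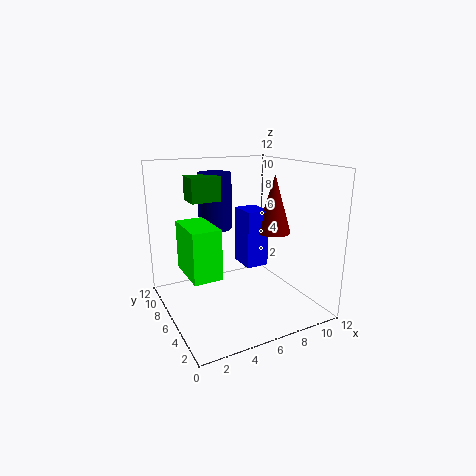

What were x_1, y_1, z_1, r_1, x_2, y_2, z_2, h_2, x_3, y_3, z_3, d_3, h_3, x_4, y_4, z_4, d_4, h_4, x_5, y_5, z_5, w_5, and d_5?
x_1 = 5.5, y_1 = 9.5, z_1 = 6, r_1 = 1.5, x_2 = 9.5, y_2 = 6, z_2 = 6, h_2 = 5, x_3 = 7, y_3 = 6, z_3 = 3, d_3 = 2.5, h_3 = 5, x_4 = 0.5, y_4 = 1.5, z_4 = 5, d_4 = 3.5, h_4 = 3.5, x_5 = 2.5, y_5 = 7, z_5 = 9, w_5 = 2.5, d_5 = 2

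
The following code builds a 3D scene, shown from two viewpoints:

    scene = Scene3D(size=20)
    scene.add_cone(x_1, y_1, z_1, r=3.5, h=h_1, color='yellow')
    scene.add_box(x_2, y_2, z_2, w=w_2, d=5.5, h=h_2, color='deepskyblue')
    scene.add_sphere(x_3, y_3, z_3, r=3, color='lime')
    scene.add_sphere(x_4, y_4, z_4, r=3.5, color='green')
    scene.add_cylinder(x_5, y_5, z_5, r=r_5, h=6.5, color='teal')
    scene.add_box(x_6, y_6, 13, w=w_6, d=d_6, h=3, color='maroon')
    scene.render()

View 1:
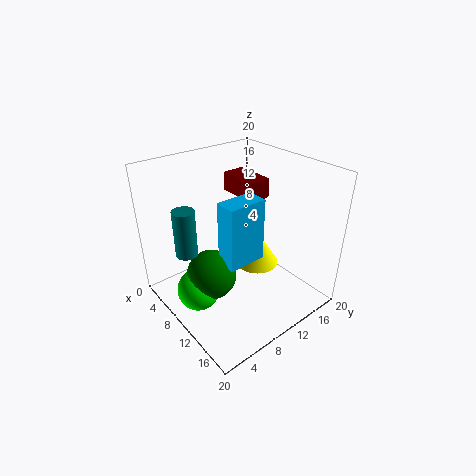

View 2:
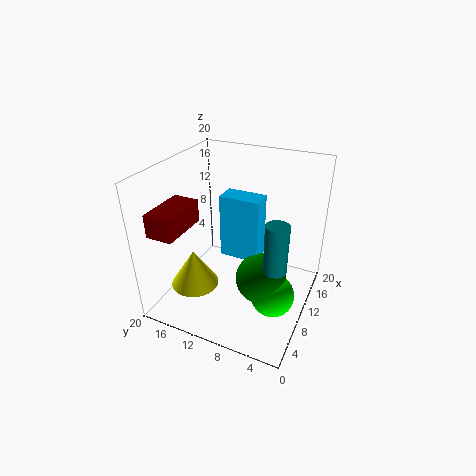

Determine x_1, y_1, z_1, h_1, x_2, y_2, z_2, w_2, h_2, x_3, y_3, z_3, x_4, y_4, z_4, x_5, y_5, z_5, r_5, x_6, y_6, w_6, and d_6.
x_1 = 7.5, y_1 = 16, z_1 = 2, h_1 = 5.5, x_2 = 9.5, y_2 = 7, z_2 = 7, w_2 = 3, h_2 = 9, x_3 = 8.5, y_3 = 4, z_3 = 3, x_4 = 9, y_4 = 6, z_4 = 5, x_5 = 7, y_5 = 3.5, z_5 = 8.5, r_5 = 1.5, x_6 = 1, y_6 = 14.5, w_6 = 6.5, d_6 = 3.5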